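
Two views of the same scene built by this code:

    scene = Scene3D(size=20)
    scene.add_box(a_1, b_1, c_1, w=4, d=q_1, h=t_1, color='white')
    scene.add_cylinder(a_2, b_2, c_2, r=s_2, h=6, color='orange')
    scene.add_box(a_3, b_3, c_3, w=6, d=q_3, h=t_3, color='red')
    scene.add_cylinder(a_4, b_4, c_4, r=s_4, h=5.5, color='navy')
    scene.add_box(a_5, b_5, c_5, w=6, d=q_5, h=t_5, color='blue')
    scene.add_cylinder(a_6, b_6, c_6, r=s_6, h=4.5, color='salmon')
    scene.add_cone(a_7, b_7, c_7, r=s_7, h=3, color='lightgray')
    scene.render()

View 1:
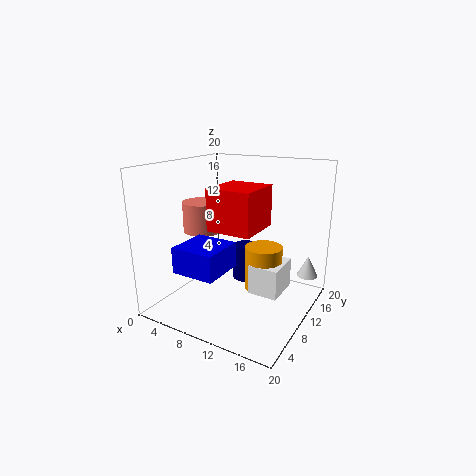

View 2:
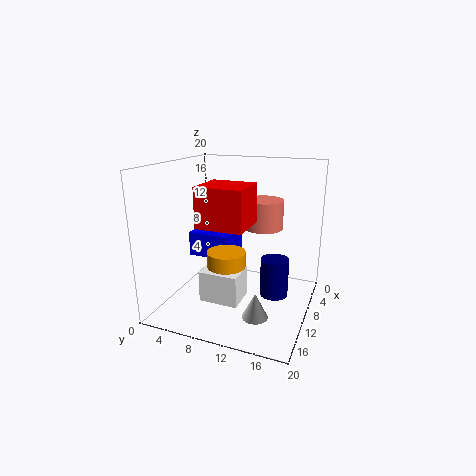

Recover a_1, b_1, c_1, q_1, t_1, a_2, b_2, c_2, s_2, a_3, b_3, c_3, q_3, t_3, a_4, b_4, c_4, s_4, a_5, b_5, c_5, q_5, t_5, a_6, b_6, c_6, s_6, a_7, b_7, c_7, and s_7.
a_1 = 13
b_1 = 7.5
c_1 = 3.5
q_1 = 5
t_1 = 4
a_2 = 14
b_2 = 10
c_2 = 3.5
s_2 = 2.5
a_3 = 8
b_3 = 5.5
c_3 = 12
q_3 = 6.5
t_3 = 5.5
a_4 = 8.5
b_4 = 15
c_4 = 1.5
s_4 = 2
a_5 = 4.5
b_5 = 2.5
c_5 = 6.5
q_5 = 6
t_5 = 3.5
a_6 = 3
b_6 = 11.5
c_6 = 9.5
s_6 = 3
a_7 = 18.5
b_7 = 15.5
c_7 = 4
s_7 = 1.5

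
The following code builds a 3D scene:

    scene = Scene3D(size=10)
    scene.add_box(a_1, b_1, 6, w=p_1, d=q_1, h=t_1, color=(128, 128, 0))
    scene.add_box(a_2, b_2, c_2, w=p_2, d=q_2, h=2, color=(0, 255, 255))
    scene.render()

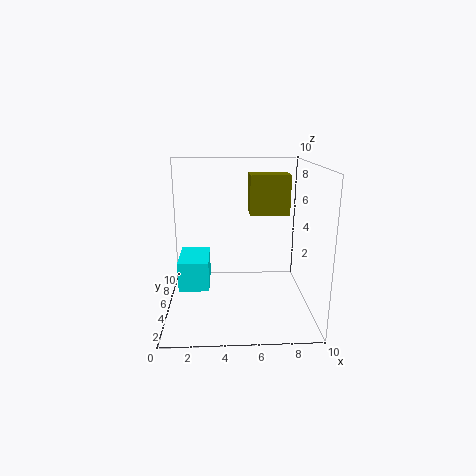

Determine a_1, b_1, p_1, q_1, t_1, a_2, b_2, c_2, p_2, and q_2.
a_1 = 6; b_1 = 7; p_1 = 3; q_1 = 2; t_1 = 3; a_2 = 1; b_2 = 3; c_2 = 2; p_2 = 2; q_2 = 3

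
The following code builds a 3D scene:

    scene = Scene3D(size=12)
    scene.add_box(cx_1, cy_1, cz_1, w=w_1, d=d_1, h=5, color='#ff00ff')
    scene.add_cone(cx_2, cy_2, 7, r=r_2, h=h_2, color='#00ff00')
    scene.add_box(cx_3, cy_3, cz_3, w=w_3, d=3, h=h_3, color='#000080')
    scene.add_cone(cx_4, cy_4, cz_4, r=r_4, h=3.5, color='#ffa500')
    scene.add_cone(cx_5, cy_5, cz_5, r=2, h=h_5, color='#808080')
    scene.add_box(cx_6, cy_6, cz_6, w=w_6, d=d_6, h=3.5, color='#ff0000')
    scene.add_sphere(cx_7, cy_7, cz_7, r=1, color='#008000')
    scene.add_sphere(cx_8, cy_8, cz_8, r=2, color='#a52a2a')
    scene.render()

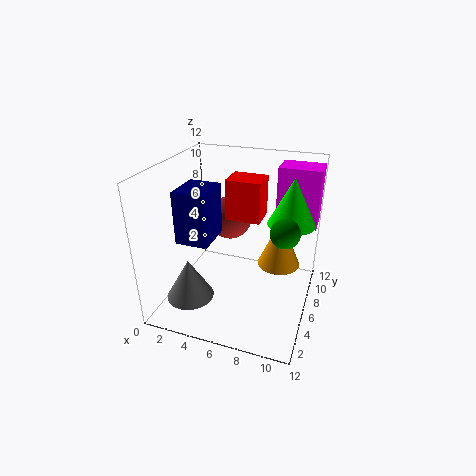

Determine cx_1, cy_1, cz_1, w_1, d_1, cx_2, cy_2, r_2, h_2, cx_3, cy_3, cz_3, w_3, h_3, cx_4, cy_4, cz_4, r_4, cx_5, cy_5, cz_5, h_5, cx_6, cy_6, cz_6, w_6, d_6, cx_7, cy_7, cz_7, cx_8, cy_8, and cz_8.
cx_1 = 8.5, cy_1 = 8.5, cz_1 = 6.5, w_1 = 3.5, d_1 = 2.5, cx_2 = 10, cy_2 = 8, r_2 = 2, h_2 = 4, cx_3 = 2.5, cy_3 = 2, cz_3 = 7, w_3 = 2.5, h_3 = 4, cx_4 = 10, cy_4 = 3.5, cz_4 = 6, r_4 = 1.5, cx_5 = 2.5, cy_5 = 3.5, cz_5 = 1, h_5 = 3.5, cx_6 = 4.5, cy_6 = 7, cz_6 = 7, w_6 = 3, d_6 = 2.5, cx_7 = 10.5, cy_7 = 2.5, cz_7 = 9, cx_8 = 4, cy_8 = 9.5, cz_8 = 6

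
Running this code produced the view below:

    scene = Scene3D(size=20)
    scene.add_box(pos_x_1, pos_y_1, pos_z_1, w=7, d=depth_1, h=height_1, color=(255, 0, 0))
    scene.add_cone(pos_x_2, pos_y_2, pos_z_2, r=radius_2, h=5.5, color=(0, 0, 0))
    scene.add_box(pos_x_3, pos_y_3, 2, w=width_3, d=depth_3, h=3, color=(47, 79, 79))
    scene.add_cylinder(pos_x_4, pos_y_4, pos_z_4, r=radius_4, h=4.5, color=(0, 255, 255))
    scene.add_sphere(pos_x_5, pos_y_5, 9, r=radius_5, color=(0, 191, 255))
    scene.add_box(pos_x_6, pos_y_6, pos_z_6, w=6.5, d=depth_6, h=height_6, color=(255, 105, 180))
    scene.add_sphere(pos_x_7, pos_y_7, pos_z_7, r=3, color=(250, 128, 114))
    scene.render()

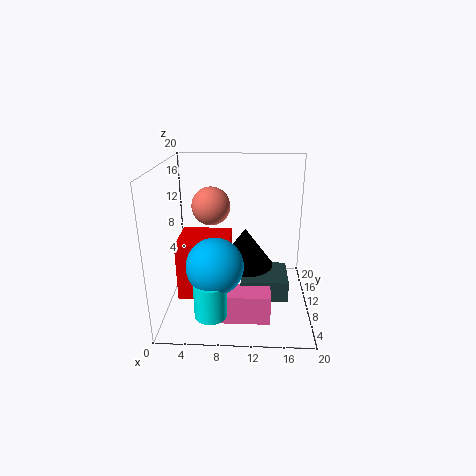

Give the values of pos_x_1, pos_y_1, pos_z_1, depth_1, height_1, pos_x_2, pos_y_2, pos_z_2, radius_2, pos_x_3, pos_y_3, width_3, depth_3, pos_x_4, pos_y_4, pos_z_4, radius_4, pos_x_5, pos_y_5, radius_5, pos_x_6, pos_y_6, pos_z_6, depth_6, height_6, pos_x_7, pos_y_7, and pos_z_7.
pos_x_1 = 2, pos_y_1 = 6, pos_z_1 = 2.5, depth_1 = 6.5, height_1 = 8, pos_x_2 = 11, pos_y_2 = 11, pos_z_2 = 5.5, radius_2 = 4, pos_x_3 = 10.5, pos_y_3 = 6.5, width_3 = 6.5, depth_3 = 6, pos_x_4 = 7, pos_y_4 = 2, pos_z_4 = 3, radius_4 = 2, pos_x_5 = 7.5, pos_y_5 = 3.5, radius_5 = 3.5, pos_x_6 = 8, pos_y_6 = 3.5, pos_z_6 = 0.5, depth_6 = 3.5, height_6 = 4, pos_x_7 = 5.5, pos_y_7 = 16.5, pos_z_7 = 12.5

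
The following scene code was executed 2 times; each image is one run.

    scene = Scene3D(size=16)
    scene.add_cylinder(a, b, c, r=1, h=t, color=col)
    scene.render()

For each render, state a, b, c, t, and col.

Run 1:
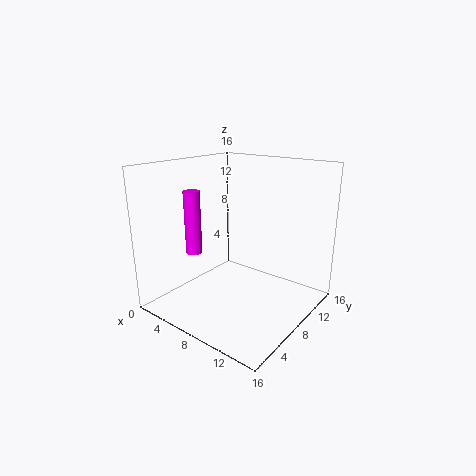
a = 1.5, b = 7.5, c = 4.75, t = 7.75, col = 'magenta'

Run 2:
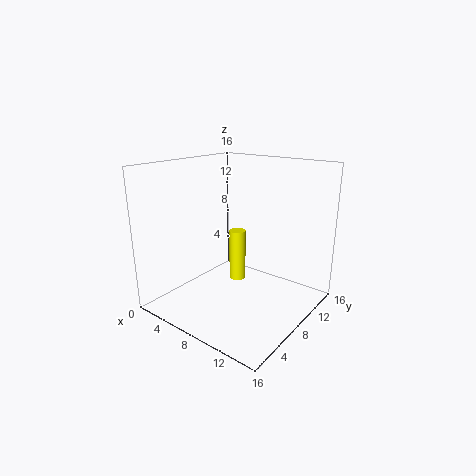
a = 6, b = 10.5, c = 1.5, t = 6.25, col = 'yellow'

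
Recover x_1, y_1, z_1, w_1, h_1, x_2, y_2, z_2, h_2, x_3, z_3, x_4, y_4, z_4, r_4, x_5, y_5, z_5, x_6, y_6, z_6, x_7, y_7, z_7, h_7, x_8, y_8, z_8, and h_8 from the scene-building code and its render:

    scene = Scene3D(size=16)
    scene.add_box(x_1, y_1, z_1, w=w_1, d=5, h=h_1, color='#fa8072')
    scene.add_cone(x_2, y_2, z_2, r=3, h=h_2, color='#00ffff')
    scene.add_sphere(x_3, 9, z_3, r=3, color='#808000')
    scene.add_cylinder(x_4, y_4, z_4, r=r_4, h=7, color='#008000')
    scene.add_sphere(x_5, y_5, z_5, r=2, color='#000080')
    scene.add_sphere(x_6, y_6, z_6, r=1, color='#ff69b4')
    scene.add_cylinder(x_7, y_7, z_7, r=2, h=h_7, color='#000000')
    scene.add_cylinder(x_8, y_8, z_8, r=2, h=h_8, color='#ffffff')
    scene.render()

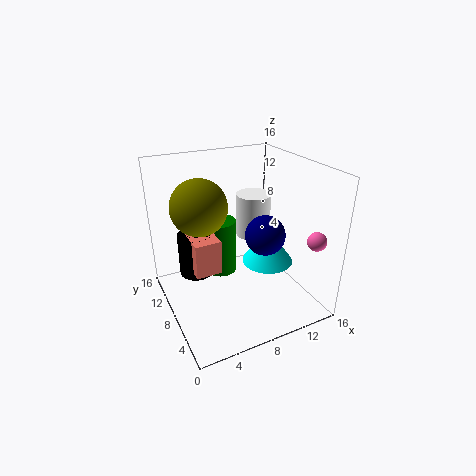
x_1 = 3
y_1 = 8
z_1 = 4
w_1 = 3
h_1 = 4
x_2 = 12
y_2 = 8
z_2 = 4
h_2 = 4
x_3 = 4
z_3 = 12
x_4 = 8
y_4 = 13
z_4 = 1
r_4 = 2
x_5 = 9
y_5 = 4
z_5 = 10
x_6 = 14
y_6 = 2
z_6 = 9
x_7 = 4
y_7 = 11
z_7 = 3
h_7 = 5
x_8 = 11
y_8 = 10
z_8 = 7
h_8 = 5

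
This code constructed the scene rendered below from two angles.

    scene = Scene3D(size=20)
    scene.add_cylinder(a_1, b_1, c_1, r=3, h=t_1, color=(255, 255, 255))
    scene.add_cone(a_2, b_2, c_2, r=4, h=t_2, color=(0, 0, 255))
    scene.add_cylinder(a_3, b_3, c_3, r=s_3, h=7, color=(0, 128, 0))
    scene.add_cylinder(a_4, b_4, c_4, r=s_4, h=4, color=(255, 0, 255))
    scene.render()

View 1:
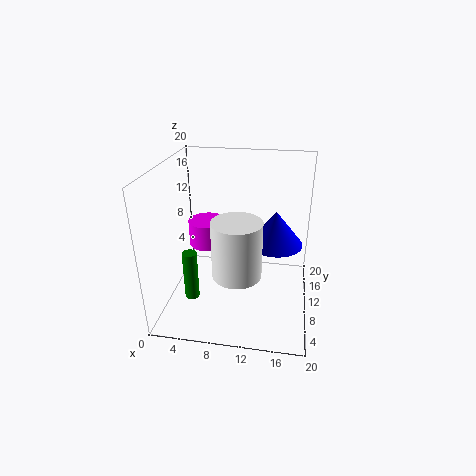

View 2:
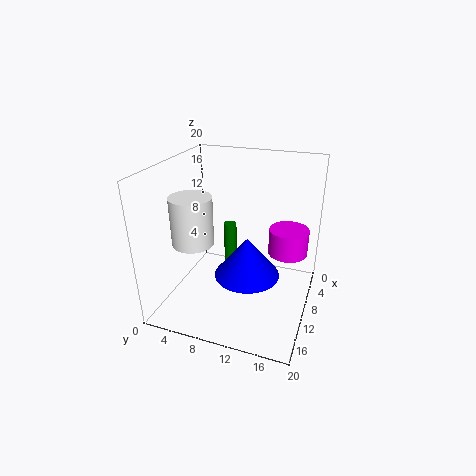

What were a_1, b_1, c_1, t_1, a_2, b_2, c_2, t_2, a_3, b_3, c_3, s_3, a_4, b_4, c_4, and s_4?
a_1 = 11
b_1 = 3.5
c_1 = 8.5
t_1 = 7
a_2 = 15
b_2 = 13
c_2 = 8
t_2 = 5
a_3 = 4
b_3 = 6.5
c_3 = 2
s_3 = 1
a_4 = 4
b_4 = 16
c_4 = 5.5
s_4 = 3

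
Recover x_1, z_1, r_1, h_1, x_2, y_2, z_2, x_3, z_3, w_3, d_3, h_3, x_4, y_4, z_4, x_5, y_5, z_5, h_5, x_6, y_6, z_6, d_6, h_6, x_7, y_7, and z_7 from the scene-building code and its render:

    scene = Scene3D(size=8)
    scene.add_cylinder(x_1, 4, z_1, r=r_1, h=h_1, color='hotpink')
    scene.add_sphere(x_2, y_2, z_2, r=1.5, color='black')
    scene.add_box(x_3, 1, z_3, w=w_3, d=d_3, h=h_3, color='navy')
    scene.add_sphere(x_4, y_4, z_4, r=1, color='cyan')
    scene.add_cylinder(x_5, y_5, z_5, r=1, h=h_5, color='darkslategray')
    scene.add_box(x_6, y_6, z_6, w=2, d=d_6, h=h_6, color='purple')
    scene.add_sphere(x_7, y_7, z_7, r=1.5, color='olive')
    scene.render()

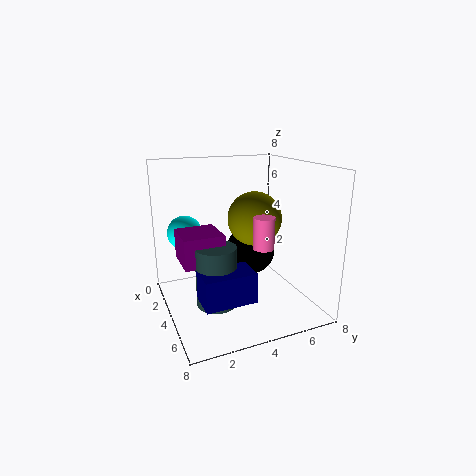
x_1 = 7; z_1 = 4.5; r_1 = 0.5; h_1 = 1.5; x_2 = 2.5; y_2 = 5.5; z_2 = 2.5; x_3 = 6; z_3 = 2; w_3 = 1.5; d_3 = 2.5; h_3 = 1.5; x_4 = 2; y_4 = 1.5; z_4 = 4; x_5 = 6; y_5 = 2; z_5 = 1.5; h_5 = 3; x_6 = 4; y_6 = 0.5; z_6 = 3.5; d_6 = 2; h_6 = 1.5; x_7 = 4; y_7 = 5; z_7 = 5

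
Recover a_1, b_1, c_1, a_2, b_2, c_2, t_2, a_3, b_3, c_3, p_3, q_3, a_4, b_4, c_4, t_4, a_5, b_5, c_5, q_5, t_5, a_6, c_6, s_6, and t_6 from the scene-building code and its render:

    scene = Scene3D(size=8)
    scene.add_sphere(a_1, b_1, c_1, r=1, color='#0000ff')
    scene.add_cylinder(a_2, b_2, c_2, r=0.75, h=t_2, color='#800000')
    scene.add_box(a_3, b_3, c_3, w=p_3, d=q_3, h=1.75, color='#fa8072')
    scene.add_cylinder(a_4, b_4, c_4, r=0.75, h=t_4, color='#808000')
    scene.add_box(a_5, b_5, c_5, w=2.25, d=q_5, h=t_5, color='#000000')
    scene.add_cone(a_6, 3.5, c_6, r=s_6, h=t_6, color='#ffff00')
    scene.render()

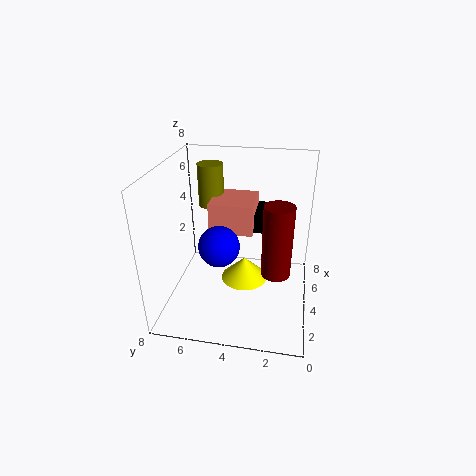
a_1 = 1.75
b_1 = 4.5
c_1 = 4.75
a_2 = 2.5
b_2 = 1.75
c_2 = 3
t_2 = 3.75
a_3 = 4.25
b_3 = 3.25
c_3 = 4
p_3 = 2.5
q_3 = 2.5
a_4 = 6
b_4 = 6
c_4 = 5
t_4 = 2.5
a_5 = 4.75
b_5 = 2.5
c_5 = 4
q_5 = 1
t_5 = 1
a_6 = 3.25
c_6 = 2
s_6 = 1.25
t_6 = 1.25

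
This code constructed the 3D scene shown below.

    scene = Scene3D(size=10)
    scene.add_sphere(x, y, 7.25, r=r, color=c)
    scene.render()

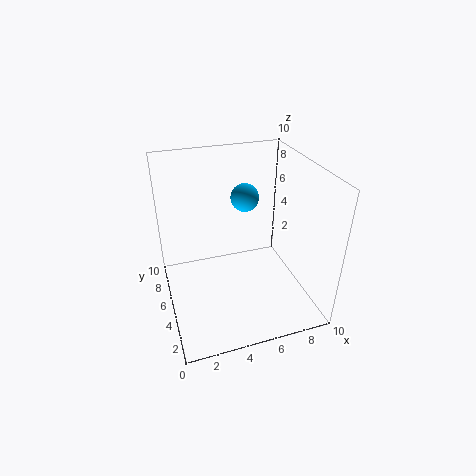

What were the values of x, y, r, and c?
x = 6
y = 6.5
r = 1
c = 'deepskyblue'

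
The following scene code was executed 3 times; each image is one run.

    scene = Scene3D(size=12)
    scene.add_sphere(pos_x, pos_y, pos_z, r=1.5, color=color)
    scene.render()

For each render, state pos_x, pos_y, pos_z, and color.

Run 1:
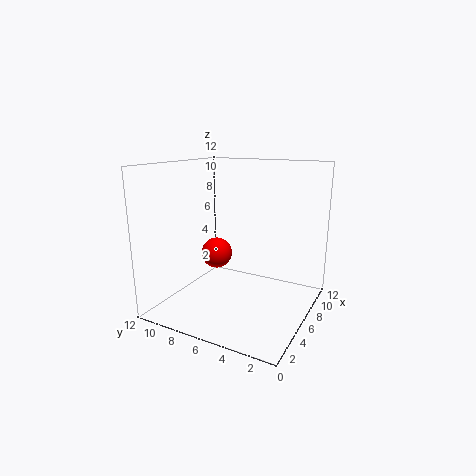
pos_x = 9; pos_y = 10; pos_z = 3; color = 'red'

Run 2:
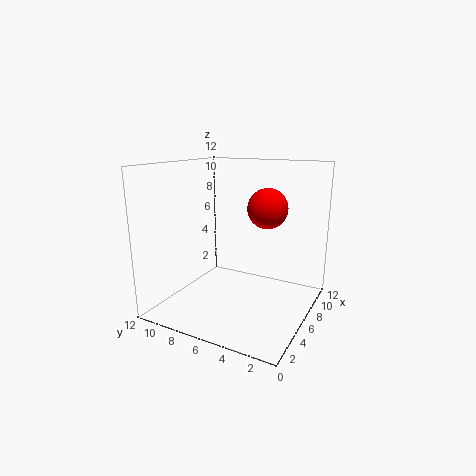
pos_x = 5; pos_y = 3; pos_z = 9; color = 'red'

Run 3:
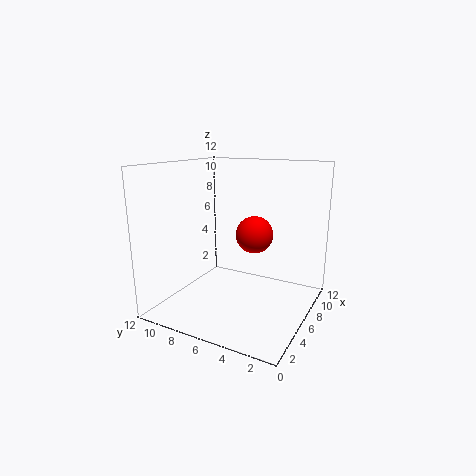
pos_x = 6; pos_y = 4.5; pos_z = 6.5; color = 'red'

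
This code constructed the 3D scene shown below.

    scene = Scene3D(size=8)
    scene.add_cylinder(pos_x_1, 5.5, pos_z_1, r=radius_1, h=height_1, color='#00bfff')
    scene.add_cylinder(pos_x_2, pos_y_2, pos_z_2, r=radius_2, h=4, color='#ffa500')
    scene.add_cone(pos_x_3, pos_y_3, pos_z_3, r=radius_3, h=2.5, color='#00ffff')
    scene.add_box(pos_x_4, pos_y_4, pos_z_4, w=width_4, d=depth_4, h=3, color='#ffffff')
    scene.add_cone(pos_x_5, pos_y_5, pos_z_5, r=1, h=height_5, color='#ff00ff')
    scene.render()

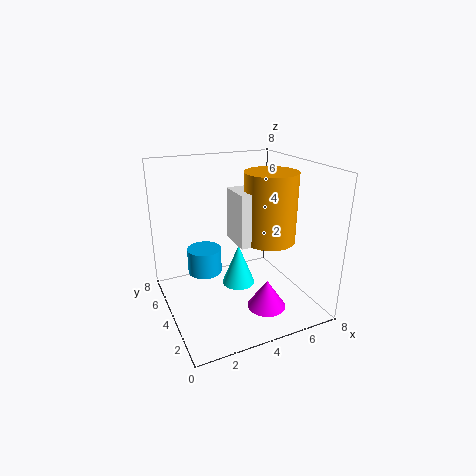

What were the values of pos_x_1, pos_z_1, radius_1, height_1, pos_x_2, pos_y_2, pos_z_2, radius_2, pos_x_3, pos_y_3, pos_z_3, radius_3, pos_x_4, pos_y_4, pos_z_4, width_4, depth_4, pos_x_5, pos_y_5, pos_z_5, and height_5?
pos_x_1 = 2.5; pos_z_1 = 1.5; radius_1 = 1; height_1 = 1.5; pos_x_2 = 6; pos_y_2 = 4; pos_z_2 = 3.5; radius_2 = 1.5; pos_x_3 = 4.5; pos_y_3 = 5; pos_z_3 = 0.5; radius_3 = 1; pos_x_4 = 4; pos_y_4 = 3.5; pos_z_4 = 3.5; width_4 = 1.5; depth_4 = 2; pos_x_5 = 4.5; pos_y_5 = 1.5; pos_z_5 = 1; height_5 = 1.5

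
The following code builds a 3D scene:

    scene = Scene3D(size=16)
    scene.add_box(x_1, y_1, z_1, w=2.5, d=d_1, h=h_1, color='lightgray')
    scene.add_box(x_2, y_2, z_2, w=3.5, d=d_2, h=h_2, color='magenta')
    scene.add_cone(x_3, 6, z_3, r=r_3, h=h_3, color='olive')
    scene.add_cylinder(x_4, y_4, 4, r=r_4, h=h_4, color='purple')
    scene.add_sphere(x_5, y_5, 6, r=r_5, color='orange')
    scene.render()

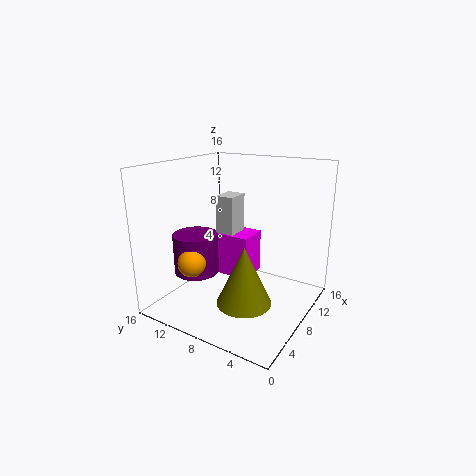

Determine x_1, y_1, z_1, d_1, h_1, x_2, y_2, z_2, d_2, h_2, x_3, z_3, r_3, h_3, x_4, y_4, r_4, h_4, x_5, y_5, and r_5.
x_1 = 6, y_1 = 7.5, z_1 = 9, d_1 = 2, h_1 = 4, x_2 = 8, y_2 = 7, z_2 = 3, d_2 = 4, h_2 = 5, x_3 = 6, z_3 = 1.5, r_3 = 3, h_3 = 6.5, x_4 = 5.5, y_4 = 12, r_4 = 2.5, h_4 = 4.5, x_5 = 3.5, y_5 = 11, r_5 = 1.5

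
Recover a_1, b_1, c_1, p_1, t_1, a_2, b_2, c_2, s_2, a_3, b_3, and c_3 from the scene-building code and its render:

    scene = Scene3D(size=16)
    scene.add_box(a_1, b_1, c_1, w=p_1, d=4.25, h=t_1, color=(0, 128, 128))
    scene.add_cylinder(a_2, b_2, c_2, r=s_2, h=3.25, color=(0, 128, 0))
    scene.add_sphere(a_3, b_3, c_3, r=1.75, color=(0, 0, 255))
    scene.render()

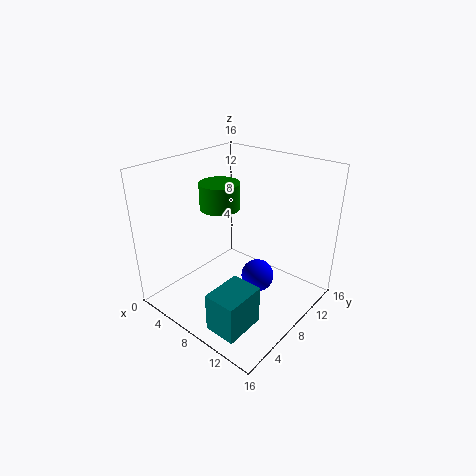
a_1 = 10.5
b_1 = 0.25
c_1 = 2
p_1 = 3.25
t_1 = 4
a_2 = 2.75
b_2 = 10.75
c_2 = 9.25
s_2 = 2.5
a_3 = 11
b_3 = 7.75
c_3 = 4.5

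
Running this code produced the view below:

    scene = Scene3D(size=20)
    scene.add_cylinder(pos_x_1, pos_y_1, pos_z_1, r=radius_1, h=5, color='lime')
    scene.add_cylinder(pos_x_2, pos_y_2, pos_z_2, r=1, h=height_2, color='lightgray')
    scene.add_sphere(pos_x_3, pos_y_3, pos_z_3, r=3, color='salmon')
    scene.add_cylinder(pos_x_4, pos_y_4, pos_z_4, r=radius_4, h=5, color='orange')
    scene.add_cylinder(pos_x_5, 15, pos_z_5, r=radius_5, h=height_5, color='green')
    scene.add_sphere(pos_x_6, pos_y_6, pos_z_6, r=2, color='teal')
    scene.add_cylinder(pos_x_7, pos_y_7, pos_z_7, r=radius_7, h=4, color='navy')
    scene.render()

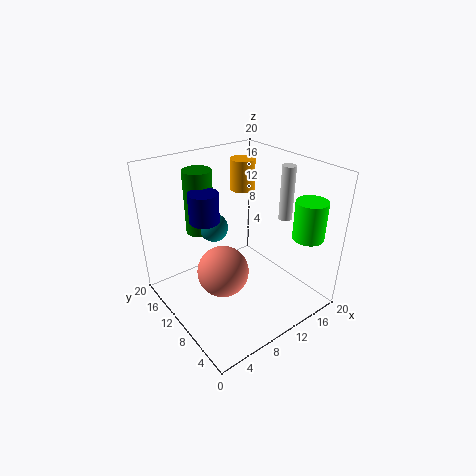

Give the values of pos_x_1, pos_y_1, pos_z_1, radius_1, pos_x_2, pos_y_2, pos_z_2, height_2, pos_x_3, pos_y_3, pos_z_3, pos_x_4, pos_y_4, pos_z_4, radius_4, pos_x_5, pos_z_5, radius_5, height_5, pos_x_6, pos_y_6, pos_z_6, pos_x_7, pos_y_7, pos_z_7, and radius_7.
pos_x_1 = 15; pos_y_1 = 2; pos_z_1 = 12; radius_1 = 2; pos_x_2 = 18; pos_y_2 = 9; pos_z_2 = 11; height_2 = 8; pos_x_3 = 4; pos_y_3 = 5; pos_z_3 = 10; pos_x_4 = 17; pos_y_4 = 18; pos_z_4 = 13; radius_4 = 2; pos_x_5 = 7; pos_z_5 = 10; radius_5 = 2; height_5 = 9; pos_x_6 = 8; pos_y_6 = 13; pos_z_6 = 11; pos_x_7 = 6; pos_y_7 = 12; pos_z_7 = 13; radius_7 = 2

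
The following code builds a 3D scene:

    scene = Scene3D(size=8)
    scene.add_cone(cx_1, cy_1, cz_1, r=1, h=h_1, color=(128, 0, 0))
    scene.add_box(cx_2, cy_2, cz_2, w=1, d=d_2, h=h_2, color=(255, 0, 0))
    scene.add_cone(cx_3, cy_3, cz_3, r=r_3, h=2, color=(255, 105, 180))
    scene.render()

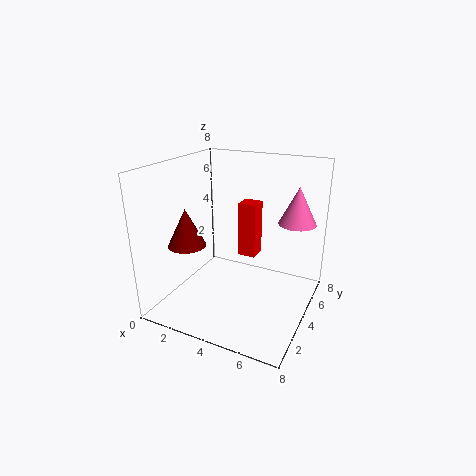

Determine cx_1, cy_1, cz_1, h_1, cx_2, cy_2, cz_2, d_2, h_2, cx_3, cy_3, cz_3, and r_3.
cx_1 = 2
cy_1 = 2
cz_1 = 4
h_1 = 2
cx_2 = 4
cy_2 = 4
cz_2 = 3
d_2 = 1
h_2 = 3
cx_3 = 7
cy_3 = 5
cz_3 = 5
r_3 = 1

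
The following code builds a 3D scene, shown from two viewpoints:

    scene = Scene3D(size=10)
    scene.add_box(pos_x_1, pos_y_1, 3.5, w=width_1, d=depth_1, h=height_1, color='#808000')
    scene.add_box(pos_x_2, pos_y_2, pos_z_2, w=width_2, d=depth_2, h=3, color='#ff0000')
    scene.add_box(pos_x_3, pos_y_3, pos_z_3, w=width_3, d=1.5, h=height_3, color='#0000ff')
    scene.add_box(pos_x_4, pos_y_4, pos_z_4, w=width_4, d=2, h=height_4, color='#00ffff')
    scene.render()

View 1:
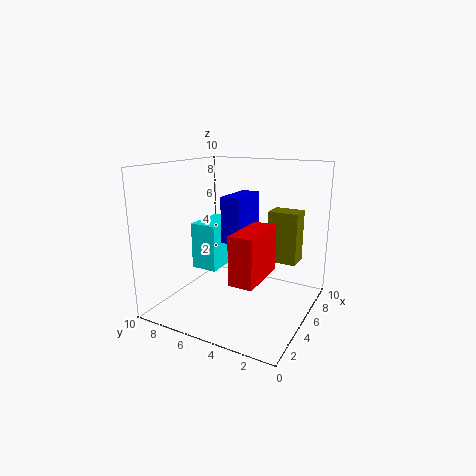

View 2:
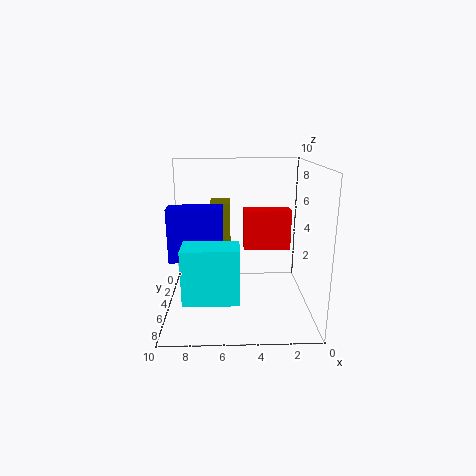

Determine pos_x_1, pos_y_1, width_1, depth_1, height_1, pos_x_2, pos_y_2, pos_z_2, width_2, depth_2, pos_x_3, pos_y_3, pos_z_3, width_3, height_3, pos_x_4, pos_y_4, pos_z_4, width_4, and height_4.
pos_x_1 = 5.5
pos_y_1 = 1
width_1 = 1.5
depth_1 = 2
height_1 = 3.5
pos_x_2 = 1
pos_y_2 = 2
pos_z_2 = 3.5
width_2 = 3.5
depth_2 = 1.5
pos_x_3 = 6
pos_y_3 = 5.5
pos_z_3 = 4
width_3 = 3.5
height_3 = 3.5
pos_x_4 = 5
pos_y_4 = 7
pos_z_4 = 2
width_4 = 3.5
height_4 = 3.5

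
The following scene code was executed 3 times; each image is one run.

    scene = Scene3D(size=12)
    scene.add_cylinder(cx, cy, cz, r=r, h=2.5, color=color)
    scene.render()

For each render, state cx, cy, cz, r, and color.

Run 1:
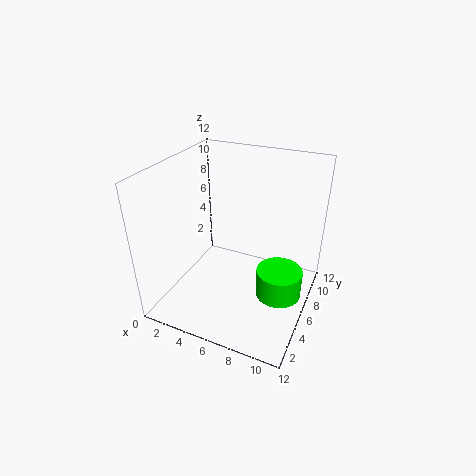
cx = 9.5, cy = 7, cz = 0.5, r = 2, color = 'lime'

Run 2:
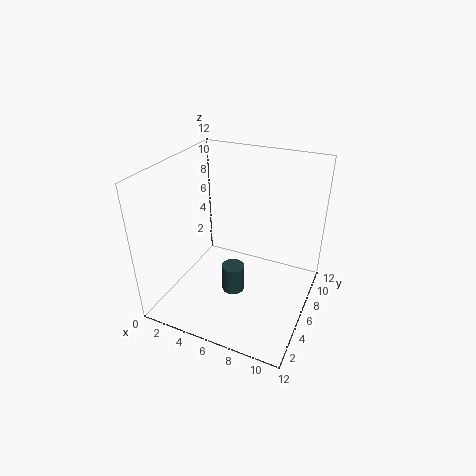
cx = 5.5, cy = 6, cz = 0.5, r = 1, color = 'darkslategray'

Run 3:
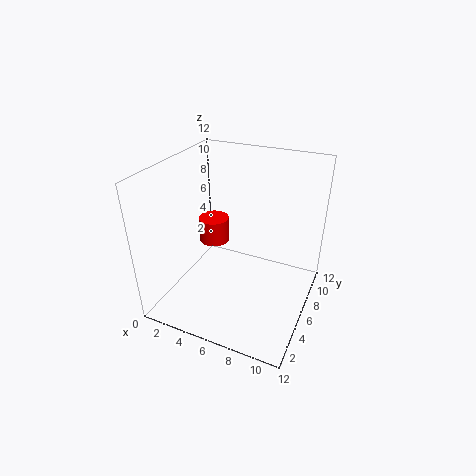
cx = 1.5, cy = 10, cz = 2.5, r = 1.5, color = 'red'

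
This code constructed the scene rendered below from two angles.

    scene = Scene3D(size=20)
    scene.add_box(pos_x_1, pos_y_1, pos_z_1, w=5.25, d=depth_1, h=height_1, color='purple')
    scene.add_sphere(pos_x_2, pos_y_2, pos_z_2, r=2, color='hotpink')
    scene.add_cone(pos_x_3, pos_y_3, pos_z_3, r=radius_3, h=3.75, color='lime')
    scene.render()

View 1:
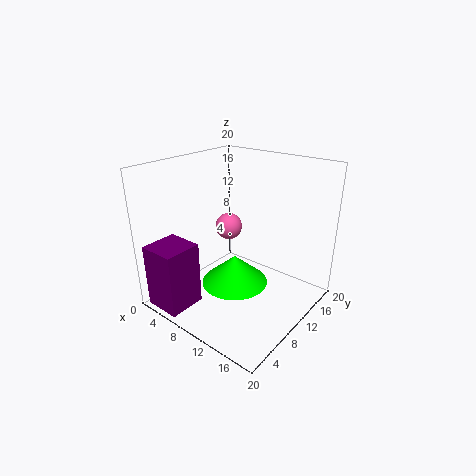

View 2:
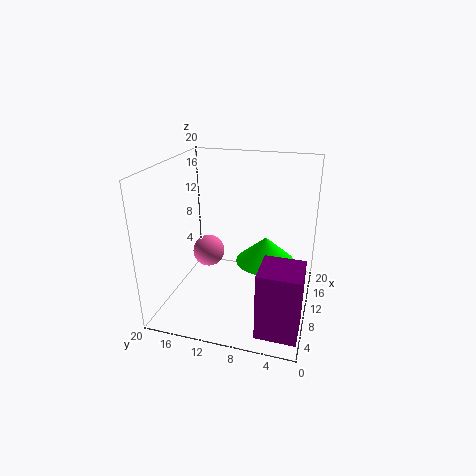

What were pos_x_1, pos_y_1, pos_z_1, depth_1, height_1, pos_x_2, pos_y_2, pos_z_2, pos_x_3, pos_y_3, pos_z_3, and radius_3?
pos_x_1 = 1.5; pos_y_1 = 0.25; pos_z_1 = 0.75; depth_1 = 5.25; height_1 = 9; pos_x_2 = 6; pos_y_2 = 12.75; pos_z_2 = 9.75; pos_x_3 = 12.25; pos_y_3 = 6.5; pos_z_3 = 5.75; radius_3 = 4.25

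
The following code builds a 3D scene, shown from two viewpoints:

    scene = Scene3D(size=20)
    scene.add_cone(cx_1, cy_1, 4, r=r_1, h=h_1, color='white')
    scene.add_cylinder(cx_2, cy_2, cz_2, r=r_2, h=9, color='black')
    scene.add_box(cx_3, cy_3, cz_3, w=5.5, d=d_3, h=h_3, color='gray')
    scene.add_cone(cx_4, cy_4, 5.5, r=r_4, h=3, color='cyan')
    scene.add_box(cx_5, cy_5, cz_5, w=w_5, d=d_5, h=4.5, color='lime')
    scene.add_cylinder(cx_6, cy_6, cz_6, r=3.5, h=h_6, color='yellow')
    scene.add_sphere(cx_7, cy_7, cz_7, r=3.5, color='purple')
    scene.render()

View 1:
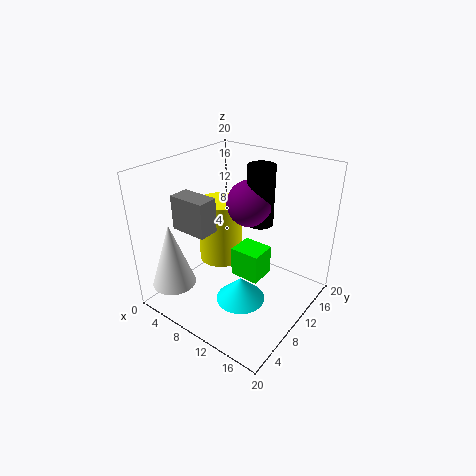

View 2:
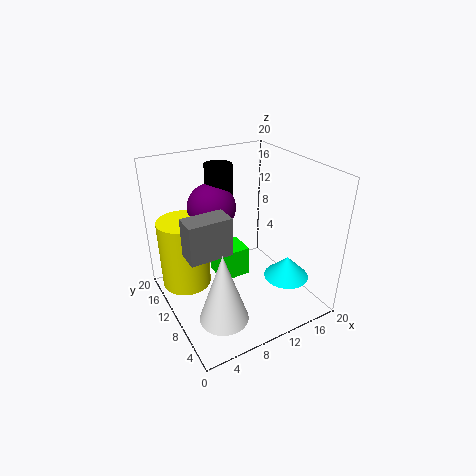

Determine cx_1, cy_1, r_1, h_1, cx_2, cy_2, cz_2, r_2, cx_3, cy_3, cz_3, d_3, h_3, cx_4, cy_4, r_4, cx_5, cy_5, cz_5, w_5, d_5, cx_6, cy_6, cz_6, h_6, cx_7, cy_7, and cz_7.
cx_1 = 4
cy_1 = 3
r_1 = 3
h_1 = 9
cx_2 = 10
cy_2 = 15.5
cz_2 = 10
r_2 = 2
cx_3 = 1.5
cy_3 = 6
cz_3 = 10.5
d_3 = 3
h_3 = 5
cx_4 = 14.5
cy_4 = 4.5
r_4 = 3
cx_5 = 8
cy_5 = 11
cz_5 = 2.5
w_5 = 4.5
d_5 = 4
cx_6 = 3.5
cy_6 = 14
cz_6 = 2.5
h_6 = 10
cx_7 = 8.5
cy_7 = 15
cz_7 = 13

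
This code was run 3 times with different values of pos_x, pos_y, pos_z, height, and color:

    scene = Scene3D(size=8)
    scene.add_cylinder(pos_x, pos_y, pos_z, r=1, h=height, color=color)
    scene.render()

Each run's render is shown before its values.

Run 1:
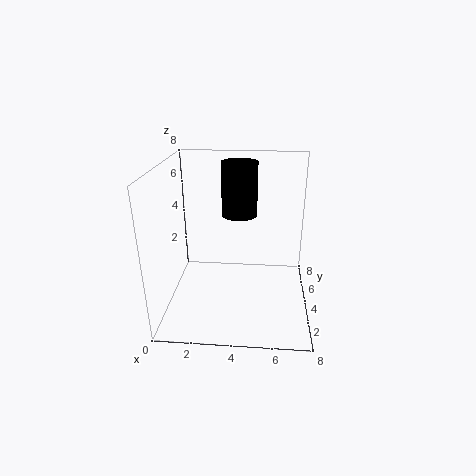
pos_x = 4
pos_y = 5
pos_z = 5
height = 3
color = 'black'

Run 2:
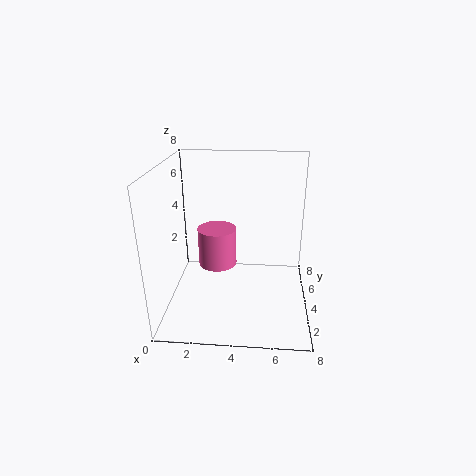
pos_x = 3
pos_y = 3
pos_z = 3
height = 2
color = 'hotpink'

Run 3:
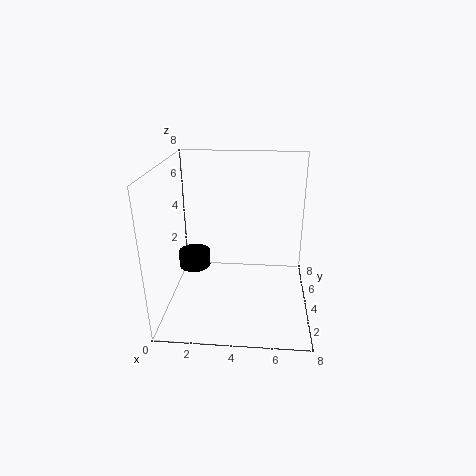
pos_x = 1
pos_y = 6
pos_z = 1
height = 1
color = 'black'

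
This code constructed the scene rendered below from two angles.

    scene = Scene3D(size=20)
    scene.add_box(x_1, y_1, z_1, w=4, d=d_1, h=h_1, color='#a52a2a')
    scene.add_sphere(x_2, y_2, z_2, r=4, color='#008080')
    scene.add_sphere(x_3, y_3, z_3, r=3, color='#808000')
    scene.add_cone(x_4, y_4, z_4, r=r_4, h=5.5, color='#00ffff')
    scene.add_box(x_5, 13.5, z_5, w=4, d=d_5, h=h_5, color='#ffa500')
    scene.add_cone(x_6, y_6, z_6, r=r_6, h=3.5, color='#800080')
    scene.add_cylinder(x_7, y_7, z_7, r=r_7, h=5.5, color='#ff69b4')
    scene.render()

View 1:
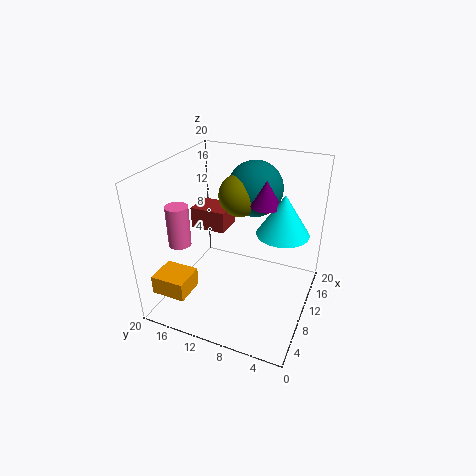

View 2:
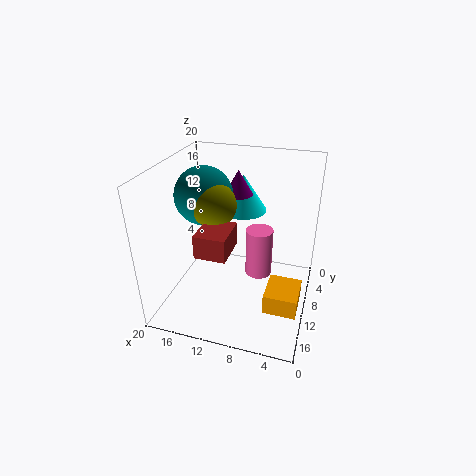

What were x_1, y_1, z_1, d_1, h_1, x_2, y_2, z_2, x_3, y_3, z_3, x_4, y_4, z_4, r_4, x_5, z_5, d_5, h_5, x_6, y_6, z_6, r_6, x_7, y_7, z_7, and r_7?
x_1 = 9.5; y_1 = 12; z_1 = 10.5; d_1 = 5; h_1 = 3; x_2 = 15; y_2 = 9.5; z_2 = 15.5; x_3 = 13; y_3 = 11; z_3 = 15; x_4 = 11; y_4 = 4; z_4 = 11.5; r_4 = 3.5; x_5 = 0.5; z_5 = 5; d_5 = 4.5; h_5 = 2.5; x_6 = 11; y_6 = 6.5; z_6 = 15; r_6 = 2; x_7 = 5.5; y_7 = 16.5; z_7 = 10; r_7 = 1.5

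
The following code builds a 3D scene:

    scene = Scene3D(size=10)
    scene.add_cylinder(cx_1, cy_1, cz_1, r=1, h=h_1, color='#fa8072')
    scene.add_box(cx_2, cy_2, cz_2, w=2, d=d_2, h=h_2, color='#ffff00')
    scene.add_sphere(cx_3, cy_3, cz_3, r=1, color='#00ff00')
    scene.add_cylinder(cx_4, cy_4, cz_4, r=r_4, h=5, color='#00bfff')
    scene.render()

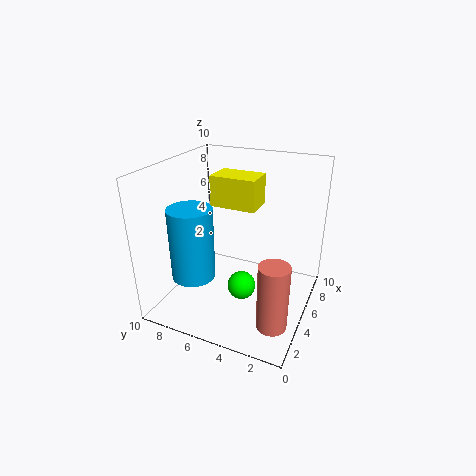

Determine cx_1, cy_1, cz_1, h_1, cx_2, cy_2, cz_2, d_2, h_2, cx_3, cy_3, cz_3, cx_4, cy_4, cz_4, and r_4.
cx_1 = 2.5, cy_1 = 1.5, cz_1 = 0.5, h_1 = 4.5, cx_2 = 4, cy_2 = 3.5, cz_2 = 7.5, d_2 = 3, h_2 = 2, cx_3 = 4.5, cy_3 = 4.5, cz_3 = 1.5, cx_4 = 3, cy_4 = 7.5, cz_4 = 2.5, r_4 = 1.5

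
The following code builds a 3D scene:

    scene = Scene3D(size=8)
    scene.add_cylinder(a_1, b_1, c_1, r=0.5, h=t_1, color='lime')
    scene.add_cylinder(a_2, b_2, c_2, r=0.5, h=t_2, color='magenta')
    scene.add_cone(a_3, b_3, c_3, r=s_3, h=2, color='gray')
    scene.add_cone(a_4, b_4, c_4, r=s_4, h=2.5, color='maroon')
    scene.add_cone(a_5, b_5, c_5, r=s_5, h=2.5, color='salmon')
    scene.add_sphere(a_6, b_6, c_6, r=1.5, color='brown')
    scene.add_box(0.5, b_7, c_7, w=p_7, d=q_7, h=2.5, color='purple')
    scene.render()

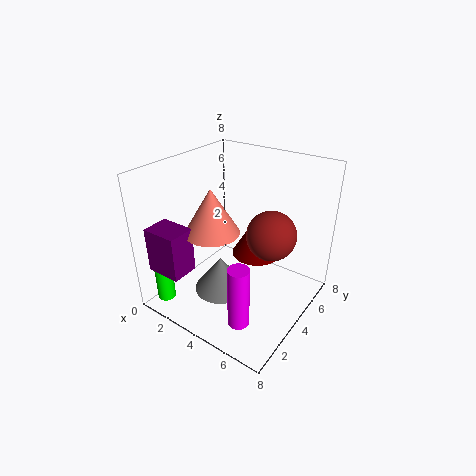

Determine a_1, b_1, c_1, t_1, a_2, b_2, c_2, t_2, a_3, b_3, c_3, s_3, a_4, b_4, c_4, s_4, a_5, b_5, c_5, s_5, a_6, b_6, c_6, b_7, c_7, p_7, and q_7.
a_1 = 1, b_1 = 1, c_1 = 0.5, t_1 = 3.5, a_2 = 6.5, b_2 = 0.5, c_2 = 2, t_2 = 3, a_3 = 3.5, b_3 = 3, c_3 = 1, s_3 = 1.5, a_4 = 4, b_4 = 6, c_4 = 2, s_4 = 1.5, a_5 = 3, b_5 = 3, c_5 = 4.5, s_5 = 1.5, a_6 = 5, b_6 = 6, c_6 = 3.5, b_7 = 0.5, c_7 = 2.5, p_7 = 2, q_7 = 1.5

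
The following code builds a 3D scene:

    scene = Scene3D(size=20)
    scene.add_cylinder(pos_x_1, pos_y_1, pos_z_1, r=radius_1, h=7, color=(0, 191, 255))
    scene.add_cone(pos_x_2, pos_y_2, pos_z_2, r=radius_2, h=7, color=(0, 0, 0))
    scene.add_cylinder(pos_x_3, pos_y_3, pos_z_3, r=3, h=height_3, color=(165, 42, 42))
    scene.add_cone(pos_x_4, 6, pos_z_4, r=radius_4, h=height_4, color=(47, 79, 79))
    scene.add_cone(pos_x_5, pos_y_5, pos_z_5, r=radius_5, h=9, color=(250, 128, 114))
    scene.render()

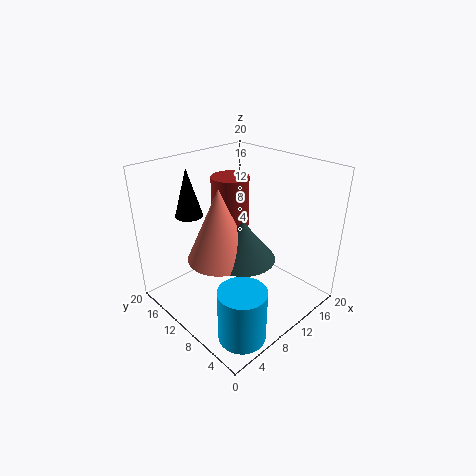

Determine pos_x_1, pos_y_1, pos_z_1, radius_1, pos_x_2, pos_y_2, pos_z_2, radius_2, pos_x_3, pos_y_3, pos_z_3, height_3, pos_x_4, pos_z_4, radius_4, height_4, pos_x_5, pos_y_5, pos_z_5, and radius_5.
pos_x_1 = 4, pos_y_1 = 3, pos_z_1 = 1, radius_1 = 3, pos_x_2 = 7, pos_y_2 = 17, pos_z_2 = 12, radius_2 = 2, pos_x_3 = 15, pos_y_3 = 17, pos_z_3 = 8, height_3 = 8, pos_x_4 = 7, pos_z_4 = 10, radius_4 = 4, height_4 = 5, pos_x_5 = 5, pos_y_5 = 8, pos_z_5 = 10, radius_5 = 4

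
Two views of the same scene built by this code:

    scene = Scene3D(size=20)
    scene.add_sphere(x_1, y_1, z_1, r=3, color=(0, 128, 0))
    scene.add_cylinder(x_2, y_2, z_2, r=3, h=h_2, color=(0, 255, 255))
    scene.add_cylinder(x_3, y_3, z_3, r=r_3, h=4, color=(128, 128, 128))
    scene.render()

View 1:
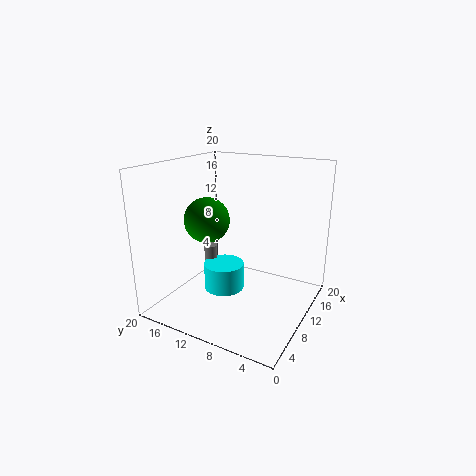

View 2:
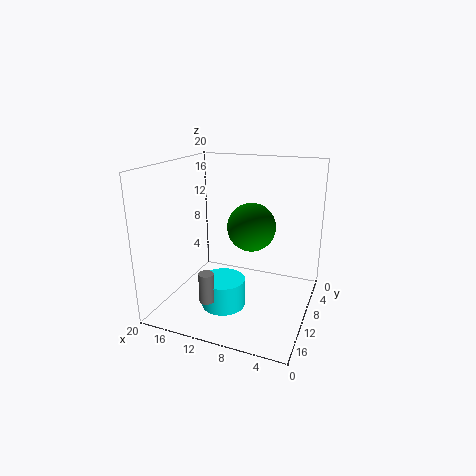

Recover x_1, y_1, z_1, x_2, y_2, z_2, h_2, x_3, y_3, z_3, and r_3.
x_1 = 7; y_1 = 13; z_1 = 13; x_2 = 11; y_2 = 13; z_2 = 1; h_2 = 4; x_3 = 12; y_3 = 16; z_3 = 3; r_3 = 1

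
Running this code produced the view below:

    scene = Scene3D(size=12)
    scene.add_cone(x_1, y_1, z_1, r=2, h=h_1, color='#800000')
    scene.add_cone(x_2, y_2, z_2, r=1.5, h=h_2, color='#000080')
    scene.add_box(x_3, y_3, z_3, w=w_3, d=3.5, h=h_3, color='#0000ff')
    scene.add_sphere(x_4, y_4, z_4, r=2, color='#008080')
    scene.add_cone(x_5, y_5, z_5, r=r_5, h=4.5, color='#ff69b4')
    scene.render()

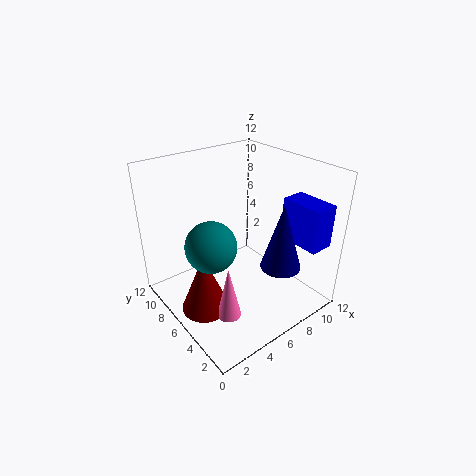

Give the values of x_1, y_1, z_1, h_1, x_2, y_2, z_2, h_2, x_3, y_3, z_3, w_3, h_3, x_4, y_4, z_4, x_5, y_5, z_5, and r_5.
x_1 = 2.5, y_1 = 6, z_1 = 0.5, h_1 = 5, x_2 = 6.5, y_2 = 1.5, z_2 = 5.5, h_2 = 5, x_3 = 9, y_3 = 0.5, z_3 = 6, w_3 = 2, h_3 = 3.5, x_4 = 3, y_4 = 5.5, z_4 = 6.5, x_5 = 3.5, y_5 = 4, z_5 = 0.5, r_5 = 1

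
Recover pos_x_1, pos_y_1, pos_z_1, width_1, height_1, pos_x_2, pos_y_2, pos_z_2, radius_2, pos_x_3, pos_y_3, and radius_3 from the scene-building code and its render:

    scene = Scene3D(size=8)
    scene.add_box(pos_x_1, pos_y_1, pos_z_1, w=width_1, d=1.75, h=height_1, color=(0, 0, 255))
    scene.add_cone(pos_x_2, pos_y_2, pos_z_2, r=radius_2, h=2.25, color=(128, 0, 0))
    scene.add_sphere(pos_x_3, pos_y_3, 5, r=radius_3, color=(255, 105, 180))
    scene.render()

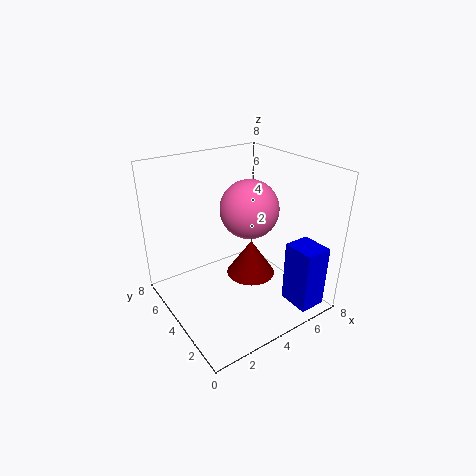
pos_x_1 = 5.75; pos_y_1 = 0.25; pos_z_1 = 0.5; width_1 = 1.5; height_1 = 3.5; pos_x_2 = 5.5; pos_y_2 = 4.75; pos_z_2 = 0.75; radius_2 = 1.5; pos_x_3 = 5.5; pos_y_3 = 5; radius_3 = 1.75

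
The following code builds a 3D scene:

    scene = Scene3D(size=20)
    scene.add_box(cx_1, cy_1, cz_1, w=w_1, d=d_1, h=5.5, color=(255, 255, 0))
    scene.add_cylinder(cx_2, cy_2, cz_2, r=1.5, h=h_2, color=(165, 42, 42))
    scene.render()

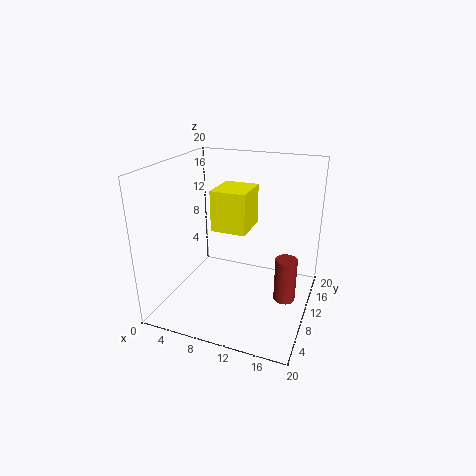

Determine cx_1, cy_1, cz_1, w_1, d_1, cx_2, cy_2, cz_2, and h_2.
cx_1 = 7, cy_1 = 7.75, cz_1 = 11.5, w_1 = 4.75, d_1 = 5.5, cx_2 = 17, cy_2 = 10, cz_2 = 1.75, h_2 = 6.25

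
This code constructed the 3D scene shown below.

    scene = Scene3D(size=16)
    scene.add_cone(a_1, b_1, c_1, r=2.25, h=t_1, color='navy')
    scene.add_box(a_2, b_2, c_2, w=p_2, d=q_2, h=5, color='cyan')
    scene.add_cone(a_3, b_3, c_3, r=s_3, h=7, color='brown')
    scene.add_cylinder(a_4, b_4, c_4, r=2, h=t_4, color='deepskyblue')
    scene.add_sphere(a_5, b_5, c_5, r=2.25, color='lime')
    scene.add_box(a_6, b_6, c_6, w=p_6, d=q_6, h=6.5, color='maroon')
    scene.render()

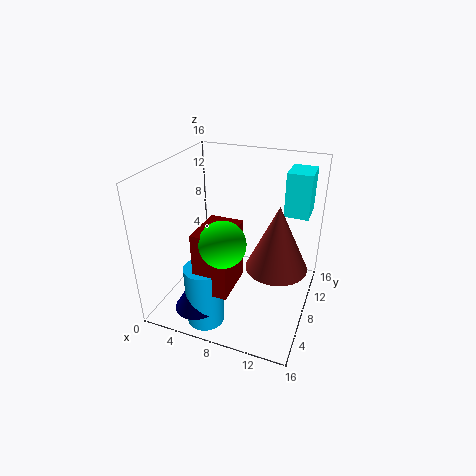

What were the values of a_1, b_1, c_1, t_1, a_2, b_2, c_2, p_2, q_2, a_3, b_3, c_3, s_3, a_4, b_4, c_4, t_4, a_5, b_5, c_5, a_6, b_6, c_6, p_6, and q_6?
a_1 = 5.5
b_1 = 2.25
c_1 = 2.25
t_1 = 3.75
a_2 = 12.25
b_2 = 11
c_2 = 10
p_2 = 2.75
q_2 = 3.5
a_3 = 12.75
b_3 = 7
c_3 = 6
s_3 = 3.25
a_4 = 6.25
b_4 = 2.75
c_4 = 0.25
t_4 = 6.75
a_5 = 8.5
b_5 = 2.75
c_5 = 10.25
a_6 = 5.75
b_6 = 1.5
c_6 = 4.75
p_6 = 3.5
q_6 = 4.75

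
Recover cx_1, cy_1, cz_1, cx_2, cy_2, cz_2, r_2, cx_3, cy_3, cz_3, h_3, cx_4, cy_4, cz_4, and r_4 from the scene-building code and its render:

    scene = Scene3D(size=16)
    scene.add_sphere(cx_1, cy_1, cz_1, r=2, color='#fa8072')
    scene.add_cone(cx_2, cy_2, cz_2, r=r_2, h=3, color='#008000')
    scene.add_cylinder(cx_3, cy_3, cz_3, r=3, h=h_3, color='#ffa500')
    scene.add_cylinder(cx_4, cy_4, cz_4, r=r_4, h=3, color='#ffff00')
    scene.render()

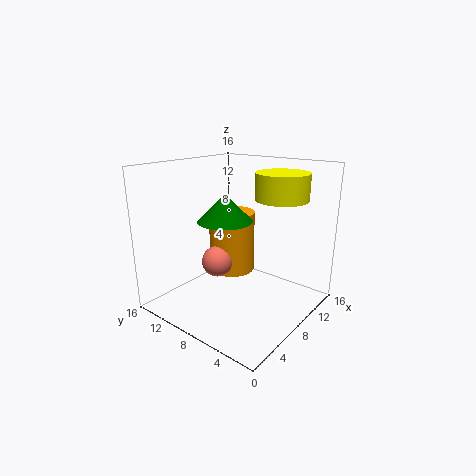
cx_1 = 10, cy_1 = 13, cz_1 = 3, cx_2 = 7, cy_2 = 9, cz_2 = 10, r_2 = 3, cx_3 = 13, cy_3 = 13, cz_3 = 1, h_3 = 8, cx_4 = 12, cy_4 = 5, cz_4 = 12, r_4 = 3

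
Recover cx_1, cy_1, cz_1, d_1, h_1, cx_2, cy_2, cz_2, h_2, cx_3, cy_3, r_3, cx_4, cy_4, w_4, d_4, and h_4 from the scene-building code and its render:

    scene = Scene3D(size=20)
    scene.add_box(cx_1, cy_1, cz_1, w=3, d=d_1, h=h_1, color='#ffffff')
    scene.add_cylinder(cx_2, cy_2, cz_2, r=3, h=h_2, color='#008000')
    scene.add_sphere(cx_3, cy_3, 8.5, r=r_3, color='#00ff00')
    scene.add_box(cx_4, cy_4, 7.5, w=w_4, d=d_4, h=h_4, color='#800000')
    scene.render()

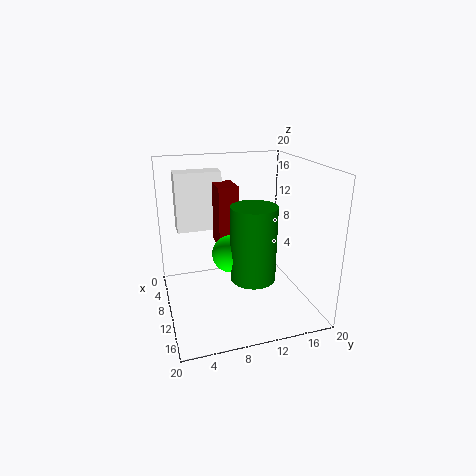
cx_1 = 0.5
cy_1 = 2.5
cz_1 = 9
d_1 = 7
h_1 = 9
cx_2 = 13.5
cy_2 = 11
cz_2 = 5.5
h_2 = 10
cx_3 = 11.5
cy_3 = 8.5
r_3 = 2.5
cx_4 = 3
cy_4 = 8
w_4 = 4.5
d_4 = 3
h_4 = 9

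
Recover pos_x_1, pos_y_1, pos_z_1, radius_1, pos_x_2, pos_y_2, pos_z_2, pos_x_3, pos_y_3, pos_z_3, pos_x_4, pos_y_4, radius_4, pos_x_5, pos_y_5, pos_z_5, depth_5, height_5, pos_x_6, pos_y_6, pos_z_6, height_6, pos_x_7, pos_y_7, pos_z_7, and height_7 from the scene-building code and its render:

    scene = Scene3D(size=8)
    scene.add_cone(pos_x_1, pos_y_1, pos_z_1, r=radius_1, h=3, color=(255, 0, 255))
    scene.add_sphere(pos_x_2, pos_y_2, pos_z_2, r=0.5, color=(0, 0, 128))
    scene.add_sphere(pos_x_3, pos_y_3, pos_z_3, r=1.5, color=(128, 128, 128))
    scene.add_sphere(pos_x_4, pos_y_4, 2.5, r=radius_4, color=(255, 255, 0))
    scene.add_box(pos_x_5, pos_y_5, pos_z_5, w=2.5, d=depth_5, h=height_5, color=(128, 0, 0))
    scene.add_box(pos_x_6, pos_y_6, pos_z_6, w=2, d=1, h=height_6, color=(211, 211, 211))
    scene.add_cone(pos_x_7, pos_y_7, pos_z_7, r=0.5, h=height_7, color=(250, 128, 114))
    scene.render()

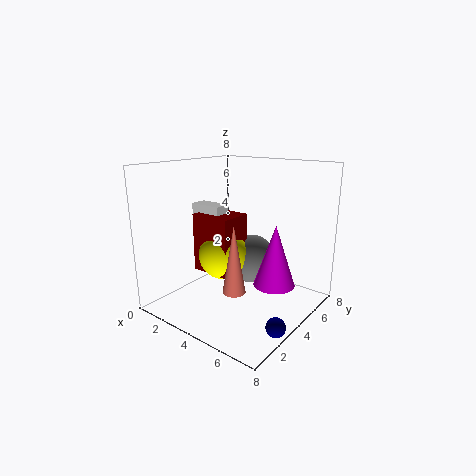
pos_x_1 = 7; pos_y_1 = 3; pos_z_1 = 2.5; radius_1 = 1; pos_x_2 = 7.5; pos_y_2 = 2.5; pos_z_2 = 0.5; pos_x_3 = 3.5; pos_y_3 = 6; pos_z_3 = 2; pos_x_4 = 2.5; pos_y_4 = 4.5; radius_4 = 1.5; pos_x_5 = 1; pos_y_5 = 3.5; pos_z_5 = 1.5; depth_5 = 2; height_5 = 3.5; pos_x_6 = 0.5; pos_y_6 = 4; pos_z_6 = 4; height_6 = 1.5; pos_x_7 = 6.5; pos_y_7 = 0.5; pos_z_7 = 3; height_7 = 3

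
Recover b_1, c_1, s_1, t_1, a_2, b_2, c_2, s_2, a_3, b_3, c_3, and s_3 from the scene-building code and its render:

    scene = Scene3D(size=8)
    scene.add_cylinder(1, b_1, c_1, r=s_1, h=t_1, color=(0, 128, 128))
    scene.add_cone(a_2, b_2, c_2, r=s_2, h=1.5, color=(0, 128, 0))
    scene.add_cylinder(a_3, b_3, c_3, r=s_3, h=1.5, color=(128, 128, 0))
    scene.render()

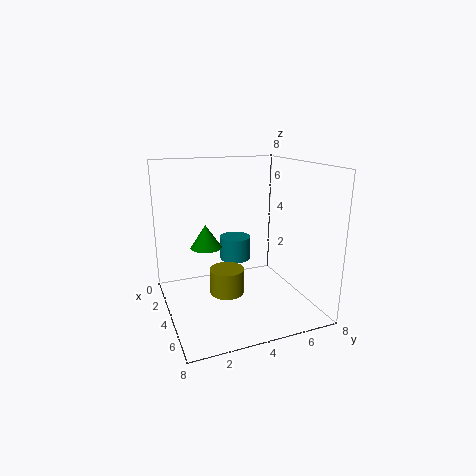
b_1 = 5; c_1 = 1.5; s_1 = 1; t_1 = 1.5; a_2 = 1; b_2 = 3; c_2 = 2.5; s_2 = 1; a_3 = 3.5; b_3 = 3.5; c_3 = 0.5; s_3 = 1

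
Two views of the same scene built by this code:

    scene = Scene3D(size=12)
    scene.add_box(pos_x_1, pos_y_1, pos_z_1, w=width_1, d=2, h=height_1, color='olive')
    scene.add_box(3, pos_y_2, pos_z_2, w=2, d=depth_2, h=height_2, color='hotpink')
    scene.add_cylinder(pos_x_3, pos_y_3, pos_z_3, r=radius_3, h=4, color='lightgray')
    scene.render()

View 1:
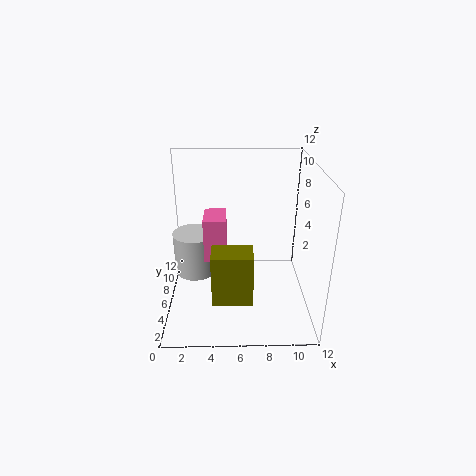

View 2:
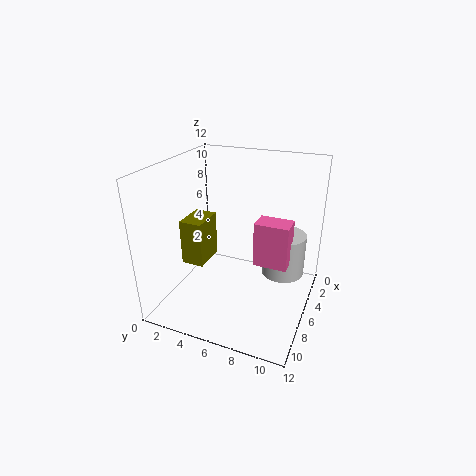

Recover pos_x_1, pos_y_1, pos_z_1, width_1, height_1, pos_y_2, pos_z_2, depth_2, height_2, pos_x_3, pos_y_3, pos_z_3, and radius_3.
pos_x_1 = 4, pos_y_1 = 1, pos_z_1 = 3, width_1 = 3, height_1 = 4, pos_y_2 = 7, pos_z_2 = 3, depth_2 = 3, height_2 = 4, pos_x_3 = 2, pos_y_3 = 9, pos_z_3 = 1, radius_3 = 2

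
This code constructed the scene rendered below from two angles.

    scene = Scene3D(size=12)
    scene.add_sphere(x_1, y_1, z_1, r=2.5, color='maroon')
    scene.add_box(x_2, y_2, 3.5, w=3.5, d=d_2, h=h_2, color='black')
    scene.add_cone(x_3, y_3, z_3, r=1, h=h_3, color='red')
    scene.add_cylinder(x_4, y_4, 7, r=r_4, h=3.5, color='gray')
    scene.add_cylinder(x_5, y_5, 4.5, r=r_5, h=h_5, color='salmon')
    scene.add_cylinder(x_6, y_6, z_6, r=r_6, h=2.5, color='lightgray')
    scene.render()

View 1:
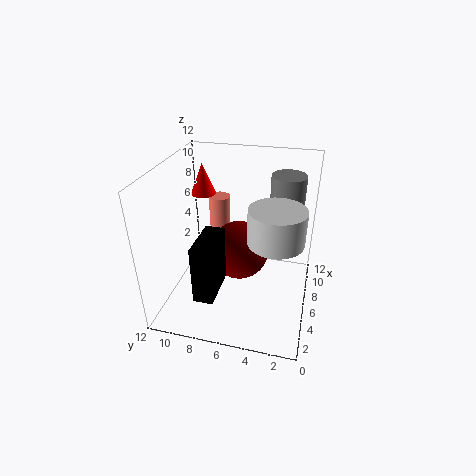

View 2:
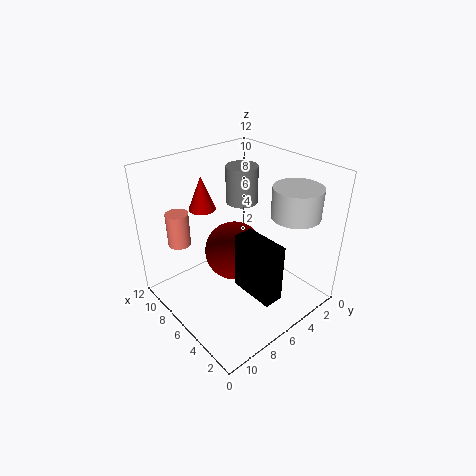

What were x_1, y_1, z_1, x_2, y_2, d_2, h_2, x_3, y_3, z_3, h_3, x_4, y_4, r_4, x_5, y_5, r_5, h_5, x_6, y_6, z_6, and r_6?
x_1 = 6.5
y_1 = 6
z_1 = 4.5
x_2 = 0.5
y_2 = 6.5
d_2 = 1.5
h_2 = 4.5
x_3 = 6.5
y_3 = 9
z_3 = 9.5
h_3 = 2.5
x_4 = 9.5
y_4 = 2.5
r_4 = 1.5
x_5 = 10.5
y_5 = 9
r_5 = 1
h_5 = 3
x_6 = 3
y_6 = 2.5
z_6 = 8
r_6 = 2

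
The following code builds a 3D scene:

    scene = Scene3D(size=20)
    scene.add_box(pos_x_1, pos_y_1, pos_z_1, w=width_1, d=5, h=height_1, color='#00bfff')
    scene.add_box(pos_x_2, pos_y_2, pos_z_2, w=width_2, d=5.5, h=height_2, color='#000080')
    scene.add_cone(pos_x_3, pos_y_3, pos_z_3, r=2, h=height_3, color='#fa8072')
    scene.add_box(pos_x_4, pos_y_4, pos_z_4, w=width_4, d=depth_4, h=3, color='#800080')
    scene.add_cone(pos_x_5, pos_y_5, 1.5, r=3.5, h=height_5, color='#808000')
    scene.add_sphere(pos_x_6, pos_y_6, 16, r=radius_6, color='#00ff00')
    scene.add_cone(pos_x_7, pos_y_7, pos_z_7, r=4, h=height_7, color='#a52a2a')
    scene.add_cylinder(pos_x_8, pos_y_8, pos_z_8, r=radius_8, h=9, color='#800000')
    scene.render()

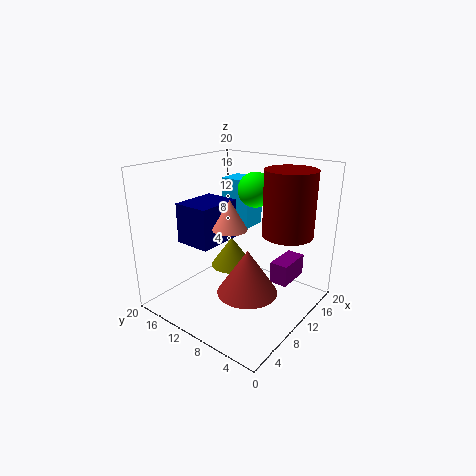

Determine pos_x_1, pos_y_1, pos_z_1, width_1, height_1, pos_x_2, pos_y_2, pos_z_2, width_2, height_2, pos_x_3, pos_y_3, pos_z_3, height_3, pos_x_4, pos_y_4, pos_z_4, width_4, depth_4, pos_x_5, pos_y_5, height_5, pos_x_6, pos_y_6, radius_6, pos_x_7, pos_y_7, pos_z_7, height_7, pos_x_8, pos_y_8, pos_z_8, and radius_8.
pos_x_1 = 15.5; pos_y_1 = 12.5; pos_z_1 = 9; width_1 = 4; height_1 = 7.5; pos_x_2 = 7; pos_y_2 = 13.5; pos_z_2 = 8; width_2 = 7; height_2 = 6; pos_x_3 = 4; pos_y_3 = 6.5; pos_z_3 = 14; height_3 = 3.5; pos_x_4 = 11.5; pos_y_4 = 3; pos_z_4 = 4; width_4 = 5; depth_4 = 2.5; pos_x_5 = 16; pos_y_5 = 16; height_5 = 5; pos_x_6 = 14; pos_y_6 = 10; radius_6 = 2.5; pos_x_7 = 7.5; pos_y_7 = 6.5; pos_z_7 = 4; height_7 = 6; pos_x_8 = 14; pos_y_8 = 4.5; pos_z_8 = 10.5; radius_8 = 3.5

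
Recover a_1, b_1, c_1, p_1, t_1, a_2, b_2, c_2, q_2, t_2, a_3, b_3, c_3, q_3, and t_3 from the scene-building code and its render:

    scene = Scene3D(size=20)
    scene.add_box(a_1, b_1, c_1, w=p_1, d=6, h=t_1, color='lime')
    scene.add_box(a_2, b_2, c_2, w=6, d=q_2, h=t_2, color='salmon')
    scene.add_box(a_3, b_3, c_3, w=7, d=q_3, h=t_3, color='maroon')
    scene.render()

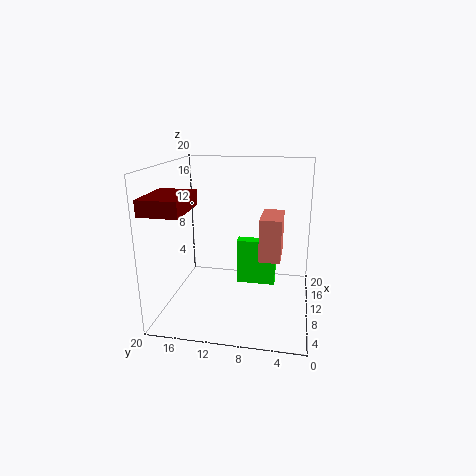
a_1 = 14
b_1 = 5
c_1 = 1
p_1 = 2
t_1 = 7
a_2 = 9
b_2 = 4
c_2 = 7
q_2 = 3
t_2 = 6
a_3 = 1
b_3 = 15
c_3 = 15
q_3 = 5
t_3 = 2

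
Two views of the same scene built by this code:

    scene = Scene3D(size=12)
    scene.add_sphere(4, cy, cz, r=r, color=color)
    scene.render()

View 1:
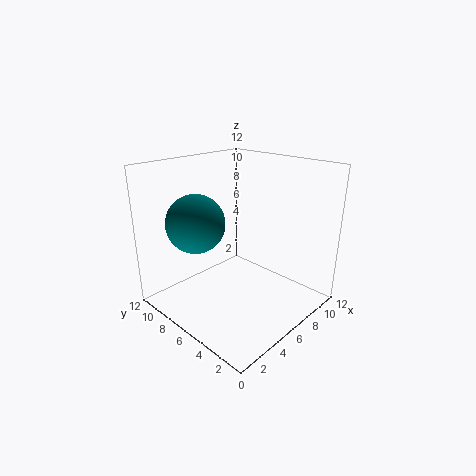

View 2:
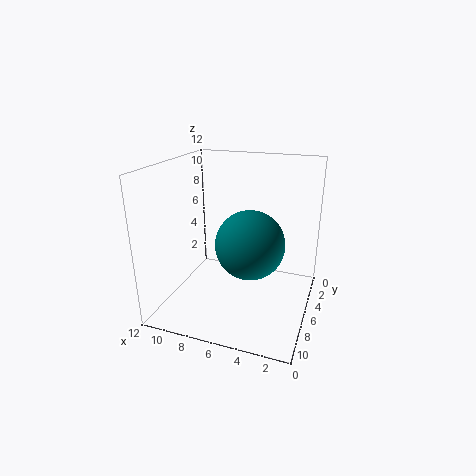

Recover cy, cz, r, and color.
cy = 9
cz = 7
r = 2.5
color = 'teal'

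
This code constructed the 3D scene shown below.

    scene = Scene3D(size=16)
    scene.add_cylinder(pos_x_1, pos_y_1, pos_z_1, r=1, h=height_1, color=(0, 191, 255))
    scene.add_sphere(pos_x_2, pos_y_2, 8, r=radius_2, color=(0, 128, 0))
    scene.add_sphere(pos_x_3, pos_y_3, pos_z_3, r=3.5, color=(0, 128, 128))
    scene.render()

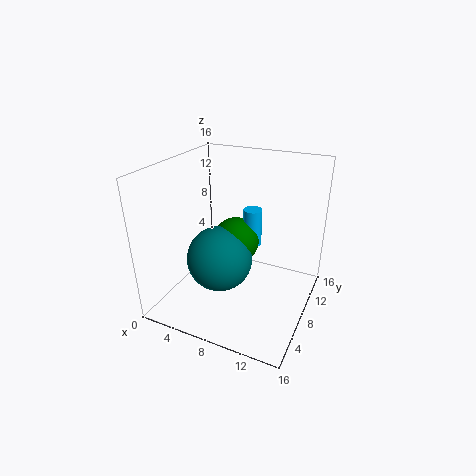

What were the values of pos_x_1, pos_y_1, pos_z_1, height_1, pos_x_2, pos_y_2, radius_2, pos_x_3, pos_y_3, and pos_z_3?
pos_x_1 = 9.5, pos_y_1 = 8.5, pos_z_1 = 7.5, height_1 = 4, pos_x_2 = 8, pos_y_2 = 7.5, radius_2 = 2.5, pos_x_3 = 7, pos_y_3 = 5.5, pos_z_3 = 6.5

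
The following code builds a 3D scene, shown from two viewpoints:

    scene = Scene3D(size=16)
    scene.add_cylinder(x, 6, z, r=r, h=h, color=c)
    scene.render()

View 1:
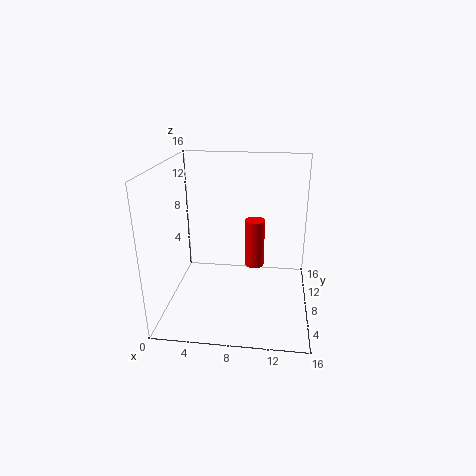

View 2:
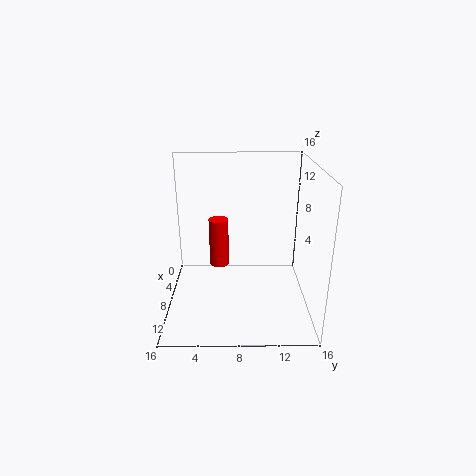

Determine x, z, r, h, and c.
x = 10; z = 6; r = 1; h = 5; c = 'red'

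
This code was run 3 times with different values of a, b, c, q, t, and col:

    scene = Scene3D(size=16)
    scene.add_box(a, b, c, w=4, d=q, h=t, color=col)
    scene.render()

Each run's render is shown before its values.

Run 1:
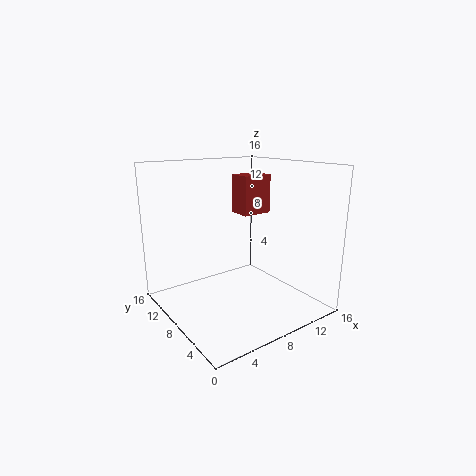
a = 12
b = 12
c = 9
q = 3
t = 5
col = 'brown'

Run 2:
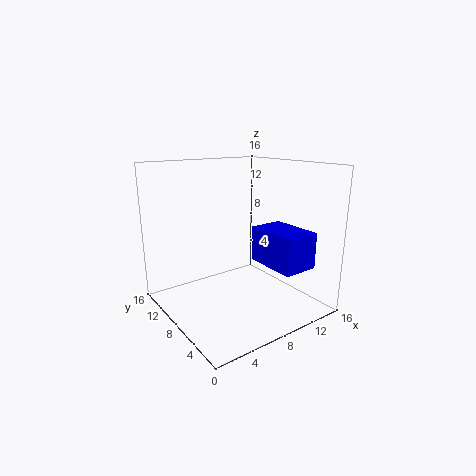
a = 10
b = 2
c = 5
q = 6
t = 4
col = 'blue'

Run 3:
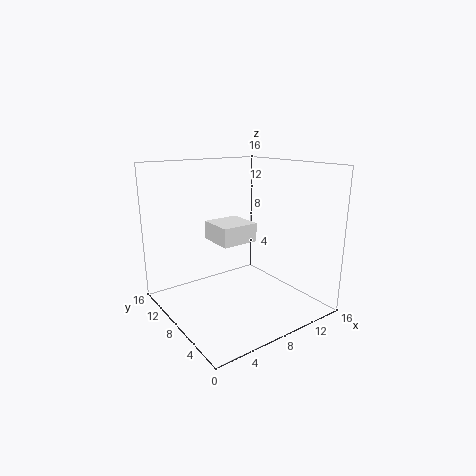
a = 5
b = 6
c = 8
q = 4
t = 2
col = 'white'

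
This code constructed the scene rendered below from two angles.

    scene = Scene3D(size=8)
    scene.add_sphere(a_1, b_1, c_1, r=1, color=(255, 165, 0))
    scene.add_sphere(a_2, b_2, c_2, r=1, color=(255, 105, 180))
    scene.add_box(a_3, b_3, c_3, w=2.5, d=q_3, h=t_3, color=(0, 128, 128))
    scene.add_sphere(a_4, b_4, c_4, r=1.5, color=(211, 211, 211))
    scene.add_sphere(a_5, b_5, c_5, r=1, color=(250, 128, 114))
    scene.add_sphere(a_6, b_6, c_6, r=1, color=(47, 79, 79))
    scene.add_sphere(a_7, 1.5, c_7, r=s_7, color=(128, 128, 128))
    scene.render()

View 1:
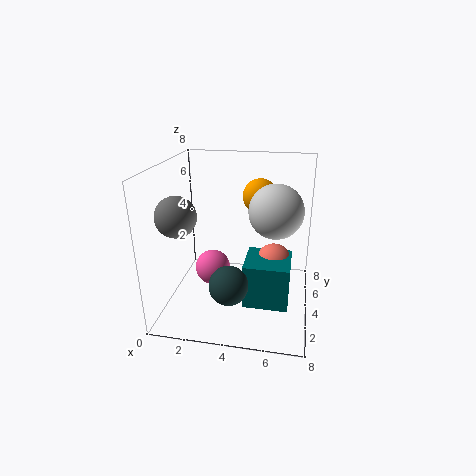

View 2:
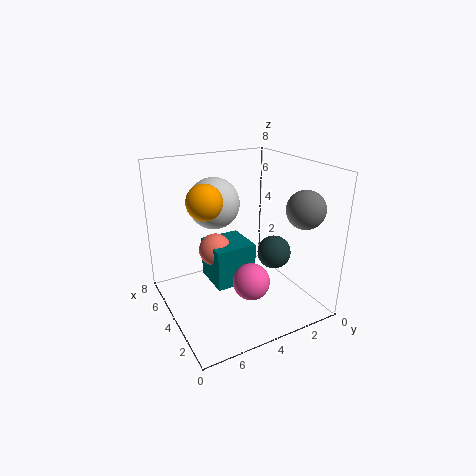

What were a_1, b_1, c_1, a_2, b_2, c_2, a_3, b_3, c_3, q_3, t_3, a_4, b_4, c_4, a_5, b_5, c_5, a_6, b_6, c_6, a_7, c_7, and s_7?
a_1 = 5; b_1 = 5.5; c_1 = 6; a_2 = 2.5; b_2 = 4; c_2 = 2; a_3 = 4.5; b_3 = 2.5; c_3 = 0.5; q_3 = 2.5; t_3 = 2.5; a_4 = 6; b_4 = 4.5; c_4 = 5.5; a_5 = 6; b_5 = 4.5; c_5 = 2.5; a_6 = 4; b_6 = 1.5; c_6 = 2.5; a_7 = 1.5; c_7 = 6; s_7 = 1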